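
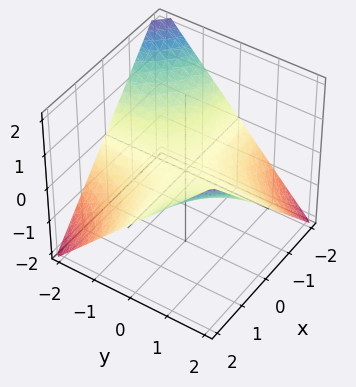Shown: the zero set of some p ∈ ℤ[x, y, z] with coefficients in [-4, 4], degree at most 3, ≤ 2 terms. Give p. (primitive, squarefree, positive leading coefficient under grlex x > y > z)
x*y - 2*z

First, degree: a hyperbolic paraboloid; a quadric, so deg p = 2.
Then, against the integer gridlines: every point of the y-axis in the box is on the surface; every point of the x-axis in the box is on the surface.
Finally, these observations pin down the coefficients.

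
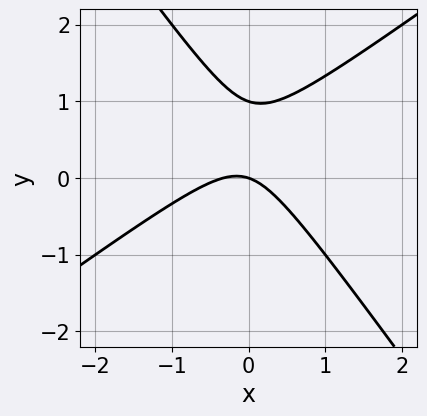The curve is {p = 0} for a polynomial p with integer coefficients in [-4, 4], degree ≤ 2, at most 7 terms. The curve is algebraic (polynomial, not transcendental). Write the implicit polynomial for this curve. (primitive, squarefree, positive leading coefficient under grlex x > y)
Degree: the shape is more complex than any degree-1 curve, so deg p = 2.
Against the integer gridlines: among the integer gridlines, it crosses the y-axis at y ∈ {0, 1}; it meets the x-axis at x = 0 (among the integer gridlines).
Matching integer coefficients to the picture gives p.

3*x^2 - 2*x*y - 3*y^2 + x + 3*y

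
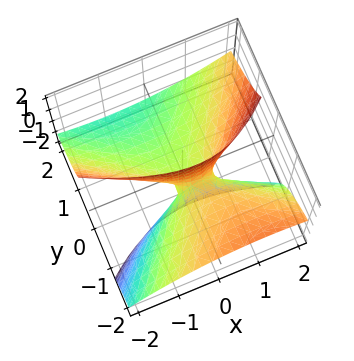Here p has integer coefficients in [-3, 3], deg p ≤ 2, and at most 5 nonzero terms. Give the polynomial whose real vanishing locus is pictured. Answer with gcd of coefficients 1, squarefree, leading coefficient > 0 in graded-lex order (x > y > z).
x^2 + x*y - y^2 - 3*y*z - z

1. The degree is 2 — a generic line meets the surface in up to 2 points.
2. From the axis intercepts and sections: it crosses the z-axis at the gridline z = 0; it crosses the x-axis at the gridline x = 0; one y-axis crossing is at y = 0.
3. Assembling these constraints gives the stated polynomial.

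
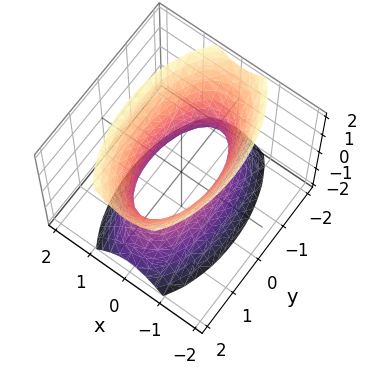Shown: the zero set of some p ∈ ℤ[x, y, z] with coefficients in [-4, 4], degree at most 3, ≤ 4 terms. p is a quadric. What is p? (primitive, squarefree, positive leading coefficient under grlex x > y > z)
3*x^2 + y^2 - z^2 - 2

The degree is 2 — one connected sheet with a waist; a quadric.
Symmetries: mirror symmetry y ↦ −y ⇒ only even powers of y; mirror symmetry x ↦ −x ⇒ only even powers of x; it's symmetric under z → −z, forcing even powers of z.
From the axis intercepts and sections: no z-intercept at any integer in the box.
Putting this together gives p.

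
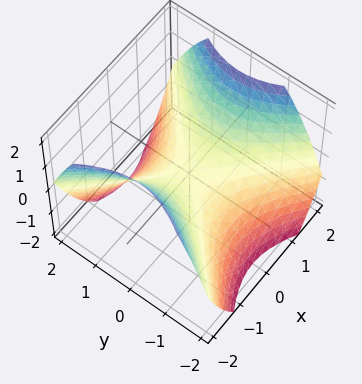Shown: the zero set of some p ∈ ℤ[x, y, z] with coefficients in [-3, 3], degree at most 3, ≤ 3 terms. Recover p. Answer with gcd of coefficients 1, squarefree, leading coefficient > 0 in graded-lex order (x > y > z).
First, degree: a hyperbolic paraboloid; a quadric, so deg p = 2.
Then, symmetries: the y ↦ −y reflection is a symmetry, so y appears only in even powers; the x ↦ −x reflection is a symmetry, so x appears only in even powers.
Then, reading off the gridlines: it crosses the x-axis at the gridline x = 0; one z-axis crossing is at z = 0; it crosses the y-axis at the gridline y = 0.
Finally, these observations pin down the coefficients.

2*x^2 - 2*y^2 - 3*z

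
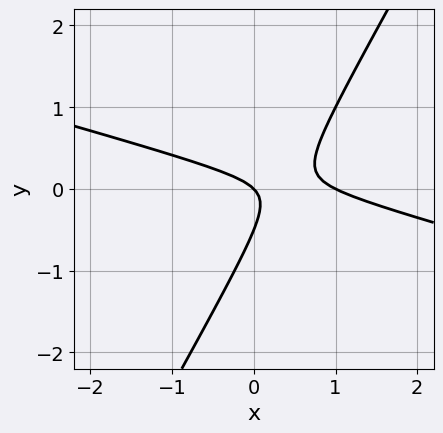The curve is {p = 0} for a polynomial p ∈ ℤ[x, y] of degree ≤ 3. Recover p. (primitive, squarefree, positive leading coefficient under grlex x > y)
1. Degree: a generic line meets the curve in up to 2 points, so deg p = 2.
2. From the visible intercepts: it meets the y-axis at y = 0 (among the integer gridlines); among the integer gridlines, it crosses the x-axis at x ∈ {0, 1}.
3. Putting this together gives p.

x^2 + 3*x*y - 2*y^2 - x - y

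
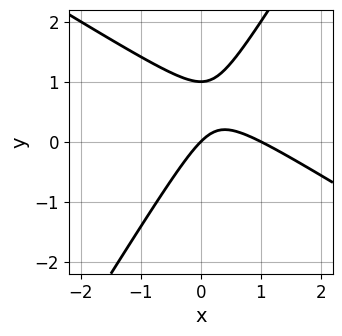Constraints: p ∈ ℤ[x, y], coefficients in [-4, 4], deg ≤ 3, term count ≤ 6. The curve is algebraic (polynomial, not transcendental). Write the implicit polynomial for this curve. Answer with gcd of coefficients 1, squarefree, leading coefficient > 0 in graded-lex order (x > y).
x^2 + x*y - y^2 - x + y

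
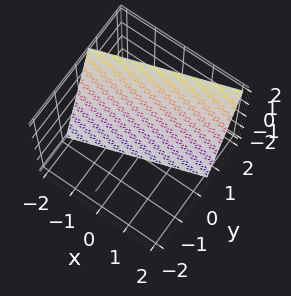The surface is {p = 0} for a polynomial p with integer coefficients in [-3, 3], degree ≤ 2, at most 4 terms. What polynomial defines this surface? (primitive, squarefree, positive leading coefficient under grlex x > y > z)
x - 3*y + z + 2

The degree is 1 — every cross-section is a straight line — this is a plane.
From the visible intercepts: it crosses the z-axis at the gridline z = -2; it meets the x-axis at x = -2 (among the integer gridlines).
Solving for integer coefficients yields p as stated.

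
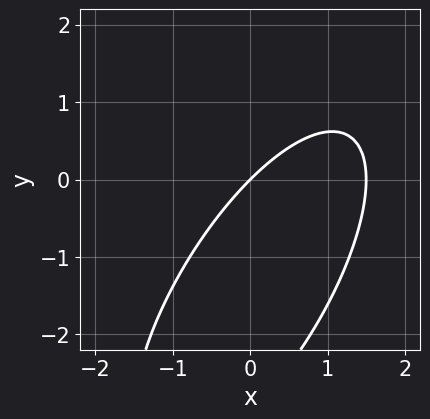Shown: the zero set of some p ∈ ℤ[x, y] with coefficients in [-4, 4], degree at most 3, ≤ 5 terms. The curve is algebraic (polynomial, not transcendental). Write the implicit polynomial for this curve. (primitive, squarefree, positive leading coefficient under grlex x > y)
2*x^2 - 2*x*y + y^2 - 3*x + 3*y

1. Degree: the shape is more complex than any degree-1 curve, so deg p = 2.
2. From the visible intercepts: it meets the x-axis at x = 0 (among the integer gridlines); it crosses the y-axis at the gridline y = 0.
3. Matching integer coefficients to the picture gives p.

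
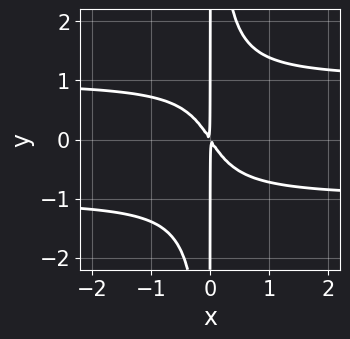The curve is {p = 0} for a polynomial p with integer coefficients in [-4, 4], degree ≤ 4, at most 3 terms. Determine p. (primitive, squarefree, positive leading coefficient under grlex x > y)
3*x^2*y^2 - 3*x^2 - 2*x*y

First, deg p = 4. A generic line meets the curve in up to 4 points.
Then, against the integer gridlines: every point of the y-axis in the box is on the curve.
Finally, the integer polynomial consistent with all of this is the stated p.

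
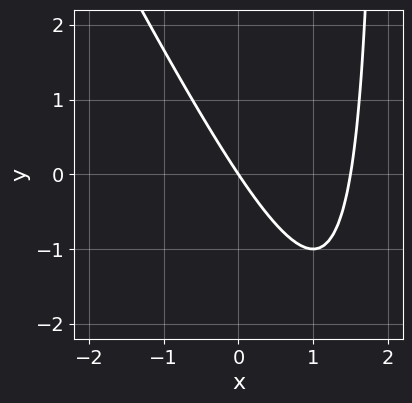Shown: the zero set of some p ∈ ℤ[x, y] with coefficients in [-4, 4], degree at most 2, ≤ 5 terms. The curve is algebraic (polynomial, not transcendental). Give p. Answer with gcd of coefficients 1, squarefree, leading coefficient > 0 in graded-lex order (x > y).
2*x^2 + x*y - 3*x - 2*y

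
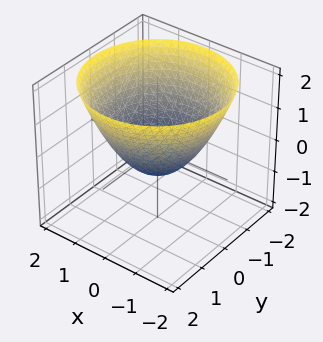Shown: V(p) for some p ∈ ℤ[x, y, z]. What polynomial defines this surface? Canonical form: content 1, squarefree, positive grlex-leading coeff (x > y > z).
1. deg p = 2.
2. Symmetries: the surface is invariant under rotation about z: p = q(x² + y², z).
3. Observable constraints: the x-axis gridline crossings are at x ∈ {-1, 1}; a circular section at z = 0 has radius exactly 1.
4. Matching integer coefficients to the picture gives p.

2*x^2 + 2*y^2 - 3*z - 2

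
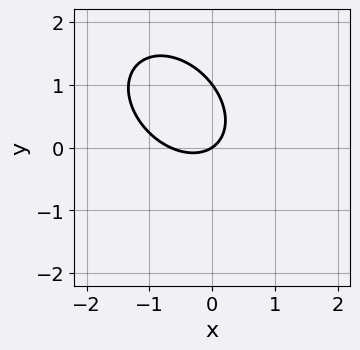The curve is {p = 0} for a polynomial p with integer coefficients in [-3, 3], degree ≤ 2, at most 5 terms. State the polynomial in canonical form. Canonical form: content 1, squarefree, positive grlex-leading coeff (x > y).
(a) deg p = 2.
(b) Against the integer gridlines: one x-axis crossing is at x = 0; among the integer gridlines, it crosses the y-axis at y ∈ {0, 1}.
(c) Together with the visible shape, these determine p as stated.

3*x^2 + 2*x*y + 3*y^2 + 2*x - 3*y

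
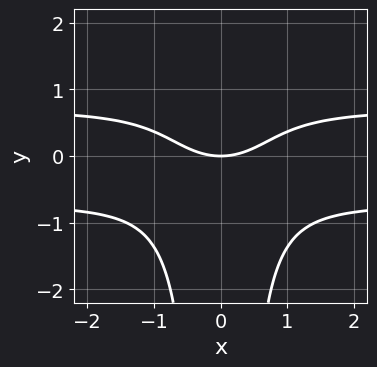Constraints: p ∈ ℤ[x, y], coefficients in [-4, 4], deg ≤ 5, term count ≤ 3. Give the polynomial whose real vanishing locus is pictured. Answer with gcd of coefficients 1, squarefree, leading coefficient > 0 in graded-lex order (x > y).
First, degree: the shape is more complex than any degree-3 curve, so deg p = 4.
Next, symmetries: mirror symmetry x ↦ −x ⇒ only even powers of x.
Next, observable constraints: one y-axis crossing is at y = 0; it meets the x-axis at x = 0 (among the integer gridlines).
Finally, assembling these constraints gives the stated polynomial.

2*x^2*y^2 - x^2 + 2*y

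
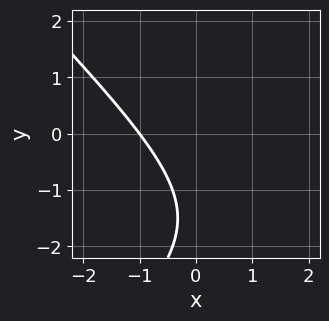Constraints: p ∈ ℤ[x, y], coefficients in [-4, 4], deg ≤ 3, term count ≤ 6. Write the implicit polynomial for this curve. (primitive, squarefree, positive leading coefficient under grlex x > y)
1. deg p = 2. No degree-1 curve has this shape.
2. From the visible intercepts: the curve avoids every integer y-axis point in the box; it meets the x-axis at x = -1 (among the integer gridlines).
3. Assembling these constraints gives the stated polynomial.

x^2 - y^2 - 2*x - 3*y - 3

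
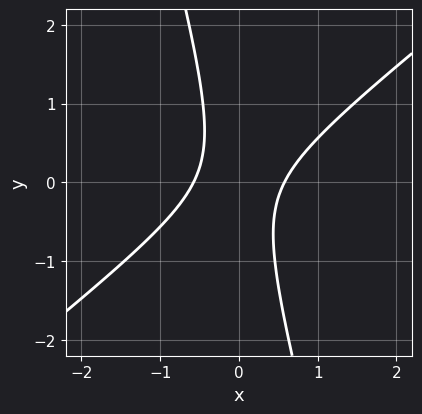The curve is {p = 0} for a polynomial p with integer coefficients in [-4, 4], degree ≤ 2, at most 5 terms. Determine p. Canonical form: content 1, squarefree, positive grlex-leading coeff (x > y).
3*x^2 - 3*x*y - y^2 - 1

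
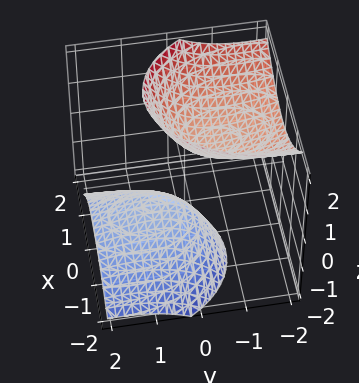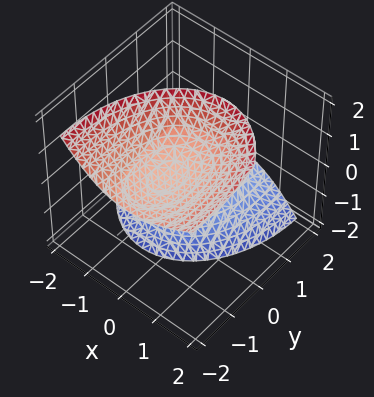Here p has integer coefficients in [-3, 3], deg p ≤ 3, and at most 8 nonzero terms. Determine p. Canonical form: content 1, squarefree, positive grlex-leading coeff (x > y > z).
There are 2 components. Treating them together as one polynomial.
deg p = 2. No degree-1 surface has this shape.
From the visible intercepts: it misses every integer gridline on the y-axis; among the integer gridlines, it crosses the z-axis at z ∈ {-1, 1}.
Solving for integer coefficients yields p as stated.

2*x^2 - x*z + y^2 + 2*y*z - z^2 + 1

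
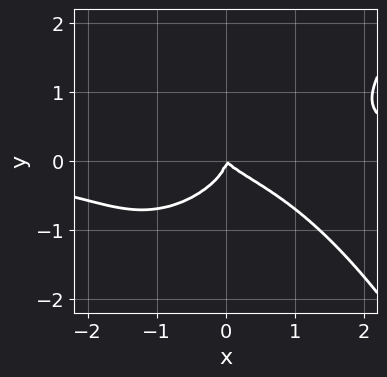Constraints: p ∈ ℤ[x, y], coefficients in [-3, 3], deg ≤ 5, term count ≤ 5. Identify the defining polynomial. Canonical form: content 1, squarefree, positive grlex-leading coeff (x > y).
Degree: a generic line meets the curve in up to 4 points, so deg p = 4.
From the visible intercepts: it meets the y-axis at y = 0 (among the integer gridlines); it meets the x-axis at x = 0 (among the integer gridlines).
Assembling these constraints gives the stated polynomial.

x^3*y - 3*y^3 - x^2 - x*y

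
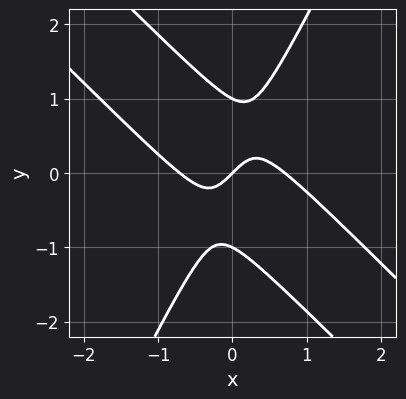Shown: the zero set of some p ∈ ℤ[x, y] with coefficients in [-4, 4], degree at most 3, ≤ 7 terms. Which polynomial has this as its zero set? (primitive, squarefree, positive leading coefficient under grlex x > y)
Degree: the shape is more complex than any degree-2 curve, so deg p = 3.
From the visible intercepts: it crosses the x-axis at the gridline x = 0; among the integer gridlines, it crosses the y-axis at y ∈ {-1, 0, 1}.
Fitting integer coefficients to these (and the overall shape) gives p.

2*x^3 + 3*x^2*y - y^3 - x + y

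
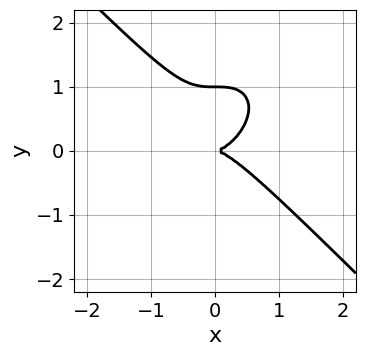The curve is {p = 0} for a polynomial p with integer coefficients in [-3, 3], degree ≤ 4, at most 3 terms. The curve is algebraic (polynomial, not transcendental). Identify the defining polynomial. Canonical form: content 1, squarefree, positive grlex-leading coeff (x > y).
(a) deg p = 3. The shape is more complex than any degree-2 curve.
(b) Against the integer gridlines: the y-axis gridline crossings are at y ∈ {0, 1}; it crosses the x-axis at the gridline x = 0.
(c) Solving for integer coefficients yields p as stated.

x^3 + y^3 - y^2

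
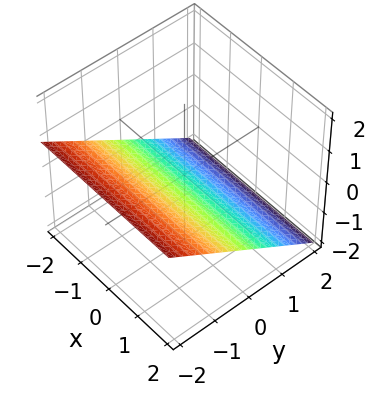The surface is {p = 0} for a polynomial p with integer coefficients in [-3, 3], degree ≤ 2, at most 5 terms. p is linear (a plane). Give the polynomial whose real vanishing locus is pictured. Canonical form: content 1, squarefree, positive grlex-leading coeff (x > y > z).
2*y + 3*z + 2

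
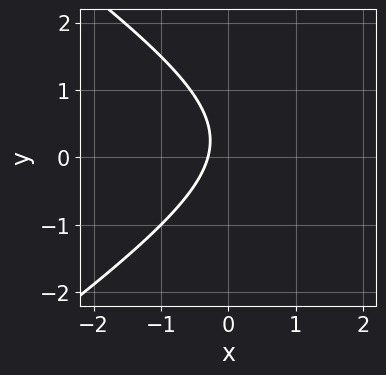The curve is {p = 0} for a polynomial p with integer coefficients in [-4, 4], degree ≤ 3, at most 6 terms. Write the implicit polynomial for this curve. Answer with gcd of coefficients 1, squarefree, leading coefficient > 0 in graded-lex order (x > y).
First, deg p = 2. The shape is more complex than any degree-1 curve.
Then, from the axis intercepts and sections: it misses every integer gridline on the y-axis.
Finally, these observations pin down the coefficients.

x^2 - 2*y^2 - 3*x + y - 1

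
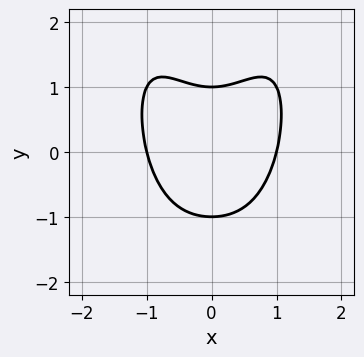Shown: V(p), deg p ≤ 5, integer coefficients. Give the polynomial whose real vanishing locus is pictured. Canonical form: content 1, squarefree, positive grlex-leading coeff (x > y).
x^4 - x^2*y + y^2 - 1

(a) Degree: the shape is more complex than any degree-3 curve, so deg p = 4.
(b) Symmetries: it's symmetric under x → −x, forcing even powers of x.
(c) From the axis intercepts and sections: among the integer gridlines, it crosses the x-axis at x ∈ {-1, 1}; the y-axis gridline crossings are at y ∈ {-1, 1}.
(d) The integer polynomial consistent with all of this is the stated p.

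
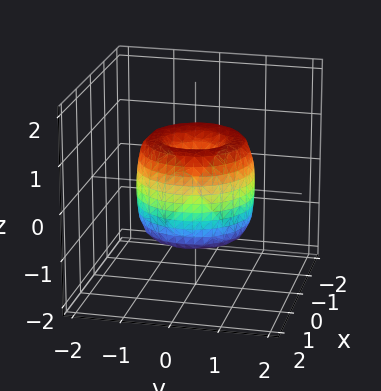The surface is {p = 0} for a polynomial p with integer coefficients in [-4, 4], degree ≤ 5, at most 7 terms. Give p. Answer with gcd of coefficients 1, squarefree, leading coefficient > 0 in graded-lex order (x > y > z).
Degree: a generic line meets the surface in up to 4 points, so deg p = 4.
Symmetries: the z-axis is an axis of rotation, so x and y enter only as x² + y².
Against the integer gridlines: a circular section at z = 0 has radius between 1 and 2; it crosses the z-axis at the gridline z = 0; it meets the y-axis at y = 0 (among the integer gridlines); it meets the x-axis at x = 0 (among the integer gridlines).
Assembling these constraints gives the stated polynomial.

2*x^4 + 4*x^2*y^2 + 2*y^4 - 3*x^2 - 3*y^2 + z^2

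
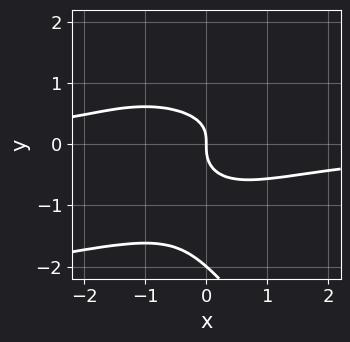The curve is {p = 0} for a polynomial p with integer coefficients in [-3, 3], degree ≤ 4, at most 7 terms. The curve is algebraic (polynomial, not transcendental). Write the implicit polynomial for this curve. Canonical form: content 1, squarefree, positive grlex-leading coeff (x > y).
Degree: no degree-3 curve has this shape, so deg p = 4.
From the visible intercepts: one x-axis crossing is at x = 0; the y-axis gridline crossings are at y ∈ {-2, 0}.
Together with the visible shape, these determine p as stated.

x*y^3 + y^4 + x^2*y + 2*y^3 + x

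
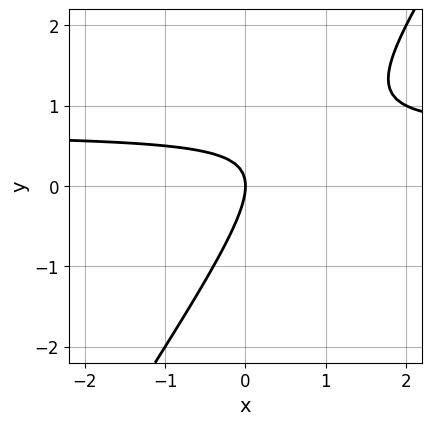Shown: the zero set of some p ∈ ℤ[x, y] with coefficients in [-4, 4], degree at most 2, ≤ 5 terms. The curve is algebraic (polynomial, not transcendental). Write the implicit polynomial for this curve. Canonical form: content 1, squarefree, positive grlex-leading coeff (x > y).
3*x*y - 2*y^2 - 2*x

First, deg p = 2. A generic line meets the curve in up to 2 points.
Next, from the axis intercepts and sections: it meets the x-axis at x = 0 (among the integer gridlines); it crosses the y-axis at the gridline y = 0.
Finally, together with the visible shape, these determine p as stated.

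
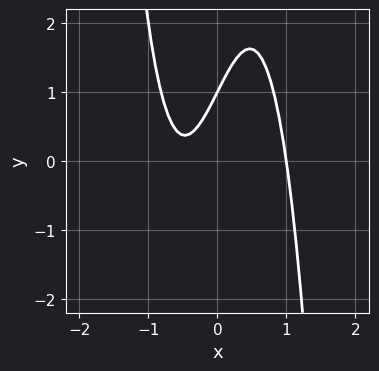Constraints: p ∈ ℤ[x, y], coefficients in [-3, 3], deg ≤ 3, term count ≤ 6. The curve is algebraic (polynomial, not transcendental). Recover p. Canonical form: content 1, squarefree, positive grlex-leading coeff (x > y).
1. Degree: no degree-2 curve has this shape, so deg p = 3.
2. Checking where it meets the axes: one y-axis crossing is at y = 1; it crosses the x-axis at the gridline x = 1.
3. These observations pin down the coefficients.

3*x^3 - 2*x + y - 1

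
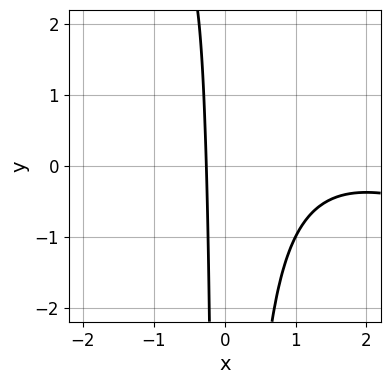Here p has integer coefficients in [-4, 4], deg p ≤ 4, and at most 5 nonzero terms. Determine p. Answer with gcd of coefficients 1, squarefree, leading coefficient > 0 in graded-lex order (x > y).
x^3 + 2*x^2*y - 3*x^2 + 3*x + 1

(a) The degree is 3 — no degree-2 curve has this shape.
(b) Reading off the gridlines: it misses every integer gridline on the y-axis.
(c) The integer polynomial consistent with all of this is the stated p.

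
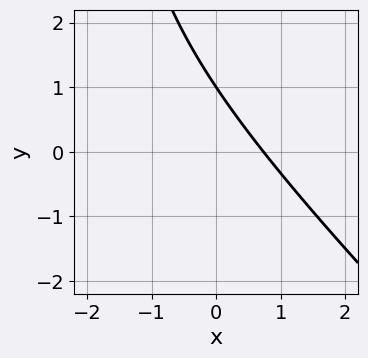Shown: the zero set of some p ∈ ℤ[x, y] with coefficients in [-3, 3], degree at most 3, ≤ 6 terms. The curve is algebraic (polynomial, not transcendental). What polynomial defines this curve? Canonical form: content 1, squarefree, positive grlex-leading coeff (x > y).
deg p = 2. No degree-1 curve has this shape.
From the axis intercepts and sections: it meets the y-axis at y = 1 (among the integer gridlines).
The integer polynomial consistent with all of this is the stated p.

x^2 + x*y + 2*x + 2*y - 2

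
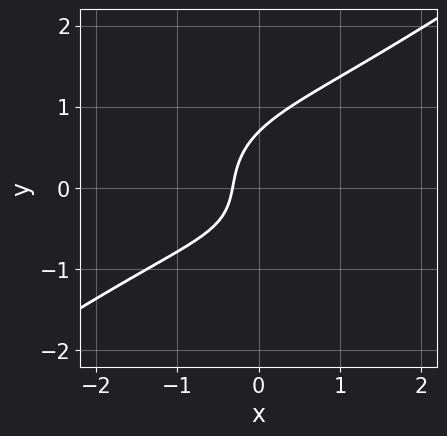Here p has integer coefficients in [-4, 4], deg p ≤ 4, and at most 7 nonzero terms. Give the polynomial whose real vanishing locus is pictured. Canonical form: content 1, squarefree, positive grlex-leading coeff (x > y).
x^3 - 3*y^3 + 2*x*y + 3*x + 1

First, the degree is 3 — a generic line meets the curve in up to 3 points.
Finally, solving for integer coefficients yields p as stated.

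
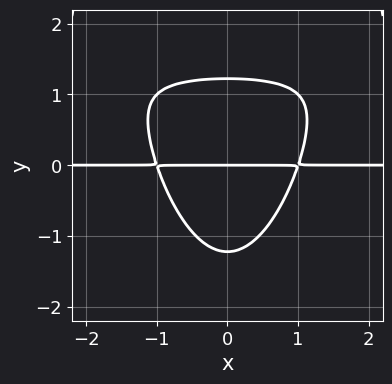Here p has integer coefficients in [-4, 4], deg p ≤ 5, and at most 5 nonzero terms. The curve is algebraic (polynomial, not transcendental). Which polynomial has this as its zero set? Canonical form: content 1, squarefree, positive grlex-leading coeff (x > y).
(a) deg p = 4. A generic line meets the curve in up to 4 points.
(b) Symmetries: the x ↦ −x reflection is a symmetry, so x appears only in even powers.
(c) Checking where it meets the axes: it crosses the y-axis at the gridline y = 0; every point of the x-axis in the box is on the curve.
(d) Solving for integer coefficients yields p as stated.

2*x^2*y^2 - 3*x^2*y - 2*y^3 + 3*y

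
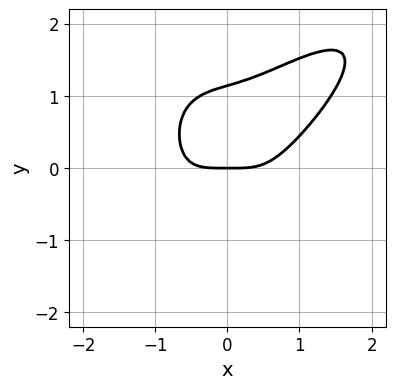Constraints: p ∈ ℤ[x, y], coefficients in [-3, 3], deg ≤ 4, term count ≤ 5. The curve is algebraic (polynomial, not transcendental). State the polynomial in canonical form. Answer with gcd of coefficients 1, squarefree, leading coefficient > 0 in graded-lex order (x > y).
3*x^4 - 3*x^3*y + 2*y^4 - 2*x*y^2 - 3*y

The degree is 4 — the shape is more complex than any degree-3 curve.
Checking where it meets the axes: it meets the x-axis at x = 0 (among the integer gridlines); it crosses the y-axis at the gridline y = 0.
The integer polynomial consistent with all of this is the stated p.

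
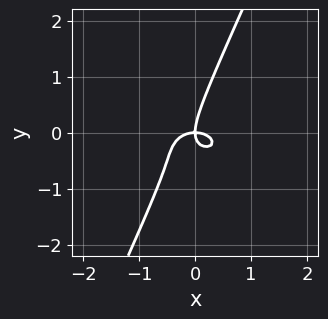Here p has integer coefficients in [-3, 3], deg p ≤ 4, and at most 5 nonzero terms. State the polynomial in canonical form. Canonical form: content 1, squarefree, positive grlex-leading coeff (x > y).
First, degree: a generic line meets the curve in up to 3 points, so deg p = 3.
Next, from the axis intercepts and sections: one y-axis crossing is at y = 0; it meets the x-axis at x = 0 (among the integer gridlines).
Finally, fitting integer coefficients to these (and the overall shape) gives p.

x^3 + 2*x*y^2 - y^3 + x*y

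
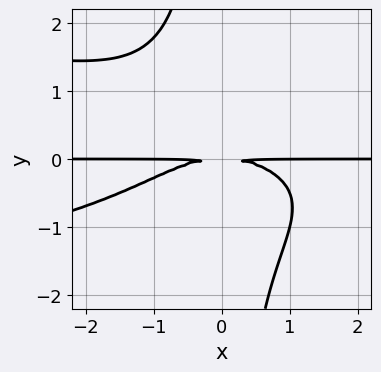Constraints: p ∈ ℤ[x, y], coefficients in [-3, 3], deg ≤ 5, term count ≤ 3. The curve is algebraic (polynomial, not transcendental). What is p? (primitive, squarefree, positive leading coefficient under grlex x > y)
1. deg p = 4. No degree-3 curve has this shape.
2. Against the integer gridlines: every point of the x-axis in the box is on the curve.
3. Solving for integer coefficients yields p as stated.

2*x*y^3 + x^2*y + 3*y^2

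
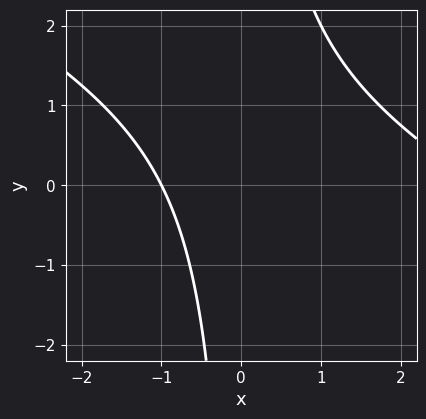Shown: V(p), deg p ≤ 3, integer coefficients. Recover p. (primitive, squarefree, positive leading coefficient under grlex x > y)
1. deg p = 2. No degree-1 curve has this shape.
2. Checking where it meets the axes: it misses every integer gridline on the y-axis; one x-axis crossing is at x = -1.
3. Solving for integer coefficients yields p as stated.

x^2 + 2*x*y - 2*x - 3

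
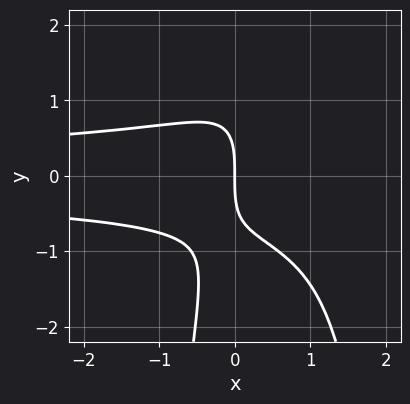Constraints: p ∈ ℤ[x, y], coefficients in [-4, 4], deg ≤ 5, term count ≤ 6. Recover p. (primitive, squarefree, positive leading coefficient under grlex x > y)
The degree is 4 — the shape is more complex than any degree-3 curve.
Observable constraints: it meets the x-axis at x = 0 (among the integer gridlines); one y-axis crossing is at y = 0.
Matching integer coefficients to the picture gives p.

3*x^2*y^2 - 3*x*y^2 + y^3 + 3*x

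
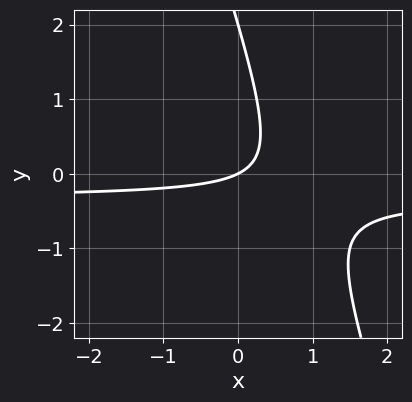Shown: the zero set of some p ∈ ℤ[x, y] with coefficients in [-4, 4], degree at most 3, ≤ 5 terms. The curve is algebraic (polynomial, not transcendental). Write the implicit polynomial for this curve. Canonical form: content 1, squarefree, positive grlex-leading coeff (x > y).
3*x*y + y^2 + x - 2*y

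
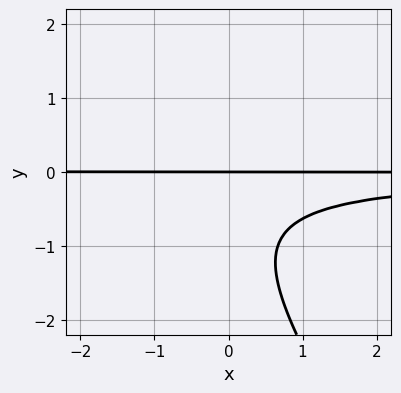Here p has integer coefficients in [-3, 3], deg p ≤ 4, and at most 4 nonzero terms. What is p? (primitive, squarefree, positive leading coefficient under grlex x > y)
3*x*y^2 + 2*y^3 + 3*y^2 + 3*y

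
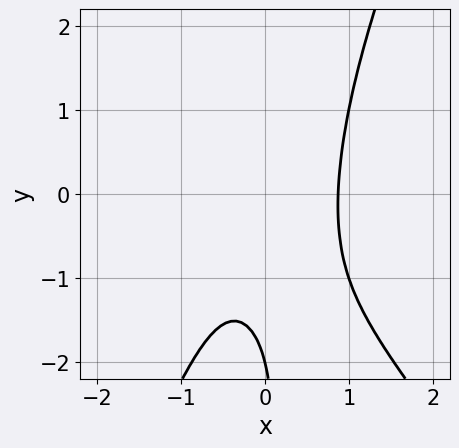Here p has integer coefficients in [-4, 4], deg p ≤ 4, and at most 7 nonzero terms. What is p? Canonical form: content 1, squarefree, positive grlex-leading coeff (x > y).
The degree is 3 — a generic line meets the curve in up to 3 points.
From the visible intercepts: it crosses the y-axis at the gridline y = -2.
Together with the visible shape, these determine p as stated.

3*x^3 + x^2*y - x*y^2 - y - 2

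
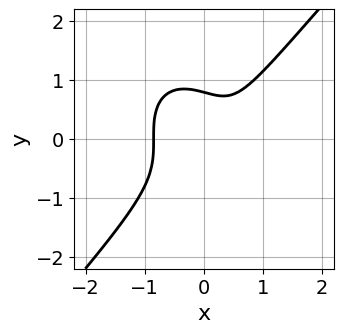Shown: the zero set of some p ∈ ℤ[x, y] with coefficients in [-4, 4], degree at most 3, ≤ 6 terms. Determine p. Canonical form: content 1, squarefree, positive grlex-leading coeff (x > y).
3*x^3 - 2*y^3 - x + 1

First, deg p = 3. No degree-2 curve has this shape.
Finally, putting this together gives p.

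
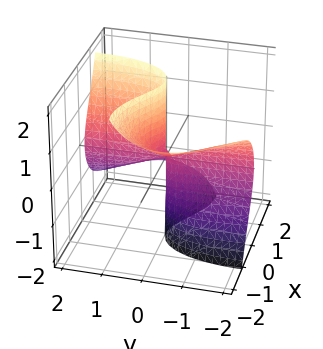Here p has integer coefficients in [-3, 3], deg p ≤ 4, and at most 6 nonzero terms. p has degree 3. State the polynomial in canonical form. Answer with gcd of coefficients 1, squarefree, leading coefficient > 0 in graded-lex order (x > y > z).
2*x^3 + 3*x^2*z + 2*x*y^2 - 2*y*z^2

1. Degree: a generic line meets the surface in up to 3 points, so deg p = 3.
2. Observable constraints: the visible z-axis segment lies entirely on the surface; it crosses the x-axis at the gridline x = 0; the visible y-axis segment lies entirely on the surface.
3. The integer polynomial consistent with all of this is the stated p.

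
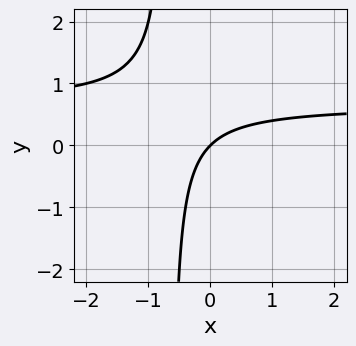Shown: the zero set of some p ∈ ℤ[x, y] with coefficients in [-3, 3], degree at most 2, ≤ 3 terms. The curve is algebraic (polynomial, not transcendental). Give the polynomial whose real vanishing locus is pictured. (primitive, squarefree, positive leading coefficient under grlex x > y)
1. The degree is 2 — no degree-1 curve has this shape.
2. Observable constraints: one y-axis crossing is at y = 0; one x-axis crossing is at x = 0.
3. These observations pin down the coefficients.

3*x*y - 2*x + 2*y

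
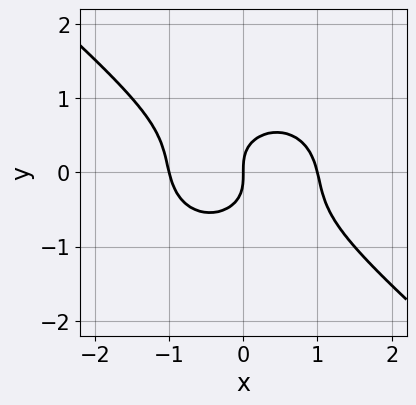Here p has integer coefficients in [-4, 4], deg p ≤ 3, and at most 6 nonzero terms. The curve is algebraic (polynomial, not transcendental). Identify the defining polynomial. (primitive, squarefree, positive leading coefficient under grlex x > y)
2*x^3 + x^2*y + x*y^2 + 3*y^3 - 2*x

(a) Degree: the shape is more complex than any degree-2 curve, so deg p = 3.
(b) From the axis intercepts and sections: the x-axis gridline crossings are at x ∈ {-1, 0, 1}; it crosses the y-axis at the gridline y = 0.
(c) Putting this together gives p.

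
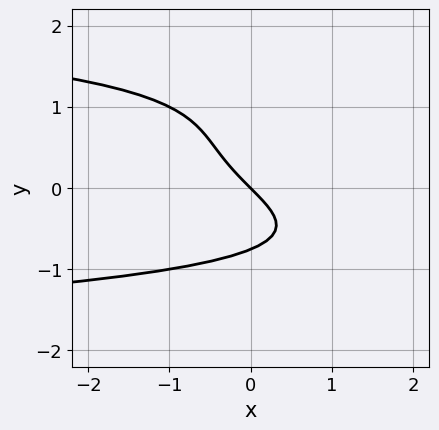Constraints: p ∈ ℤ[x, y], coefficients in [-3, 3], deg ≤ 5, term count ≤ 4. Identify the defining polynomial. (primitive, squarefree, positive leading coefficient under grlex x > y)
y^4 - y^3 + x + y

1. deg p = 4. No degree-3 curve has this shape.
2. From the axis intercepts and sections: it crosses the x-axis at the gridline x = 0; it meets the y-axis at y = 0 (among the integer gridlines).
3. Solving for integer coefficients yields p as stated.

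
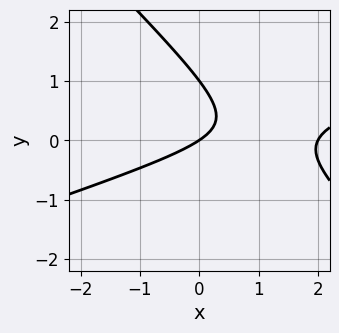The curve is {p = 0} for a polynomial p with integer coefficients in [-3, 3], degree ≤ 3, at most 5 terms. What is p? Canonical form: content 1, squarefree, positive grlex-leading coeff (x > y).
x^2 - 2*x*y - 3*y^2 - 2*x + 3*y

The degree is 2 — the shape is more complex than any degree-1 curve.
Observable constraints: among the integer gridlines, it crosses the x-axis at x ∈ {0, 2}; among the integer gridlines, it crosses the y-axis at y ∈ {0, 1}.
These observations pin down the coefficients.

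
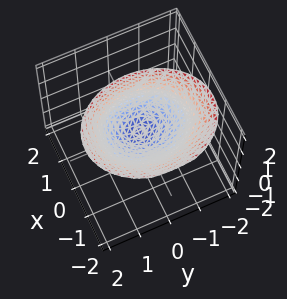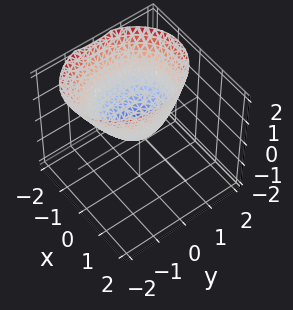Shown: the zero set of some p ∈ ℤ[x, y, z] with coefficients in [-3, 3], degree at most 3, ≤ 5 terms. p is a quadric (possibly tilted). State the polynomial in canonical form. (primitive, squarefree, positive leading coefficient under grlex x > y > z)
3*x^2 + 2*x*z + 2*y^2 - 3*z

First, degree: a generic line meets the surface in up to 2 points, so deg p = 2.
Then, from the axis intercepts and sections: it crosses the z-axis at the gridline z = 0; it meets the x-axis at x = 0 (among the integer gridlines); it meets the y-axis at y = 0 (among the integer gridlines).
Finally, putting this together gives p.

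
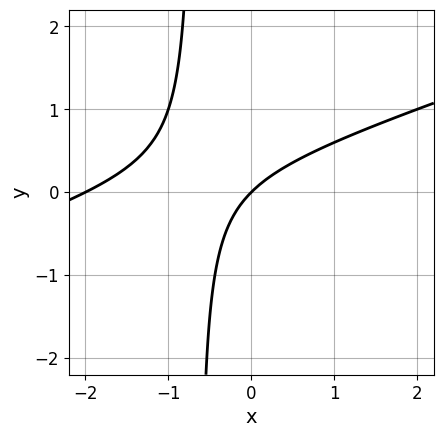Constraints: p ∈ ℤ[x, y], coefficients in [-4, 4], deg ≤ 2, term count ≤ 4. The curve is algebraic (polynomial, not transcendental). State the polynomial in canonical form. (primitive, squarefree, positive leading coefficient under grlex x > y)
First, deg p = 2. A generic line meets the curve in up to 2 points.
Next, checking where it meets the axes: it meets the y-axis at y = 0 (among the integer gridlines); among the integer gridlines, it crosses the x-axis at x ∈ {-2, 0}.
Finally, matching integer coefficients to the picture gives p.

x^2 - 3*x*y + 2*x - 2*y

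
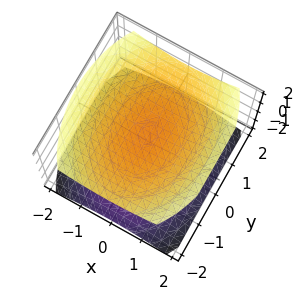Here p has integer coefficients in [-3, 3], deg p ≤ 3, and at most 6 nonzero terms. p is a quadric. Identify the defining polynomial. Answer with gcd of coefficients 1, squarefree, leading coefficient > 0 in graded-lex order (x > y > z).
2*x^2 + y^2 - 3*z^2 + 3

1. The picture has 2 separate pieces. They look like related sheets of one shape, so recover p as a whole.
2. The degree is 2 — two sheets facing apart; a quadric.
3. Symmetries: mirror symmetry x ↦ −x ⇒ only even powers of x; mirror symmetry y ↦ −y ⇒ only even powers of y; mirror symmetry z ↦ −z ⇒ only even powers of z.
4. Checking where it meets the axes: no x-intercept at any integer in the box; the z-axis gridline crossings are at z ∈ {-1, 1}; the surface avoids every integer y-axis point in the box.
5. Solving for integer coefficients yields p as stated.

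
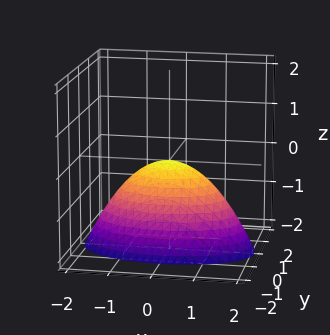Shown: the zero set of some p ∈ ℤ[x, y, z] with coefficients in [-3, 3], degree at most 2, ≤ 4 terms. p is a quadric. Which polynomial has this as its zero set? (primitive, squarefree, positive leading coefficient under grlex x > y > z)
First, degree: a paraboloid; a quadric, so deg p = 2.
Next, symmetries: mirror symmetry y ↦ −y ⇒ only even powers of y; the x ↦ −x reflection is a symmetry, so x appears only in even powers.
Next, against the integer gridlines: it crosses the z-axis at the gridline z = 0; one y-axis crossing is at y = 0.
Finally, putting this together gives p.

x^2 + 3*y^2 + 2*z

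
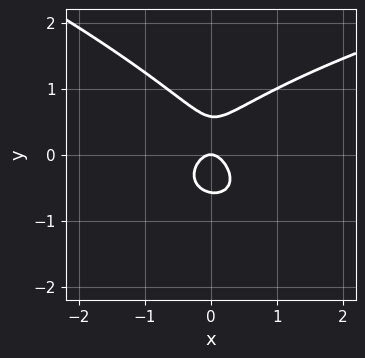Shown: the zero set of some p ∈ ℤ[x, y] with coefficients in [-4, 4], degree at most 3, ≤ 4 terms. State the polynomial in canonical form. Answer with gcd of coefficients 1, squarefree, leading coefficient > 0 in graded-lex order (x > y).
x*y^2 + 3*y^3 - 3*x^2 - y

(a) deg p = 3. No degree-2 curve has this shape.
(b) Observable constraints: one x-axis crossing is at x = 0; one y-axis crossing is at y = 0.
(c) The integer polynomial consistent with all of this is the stated p.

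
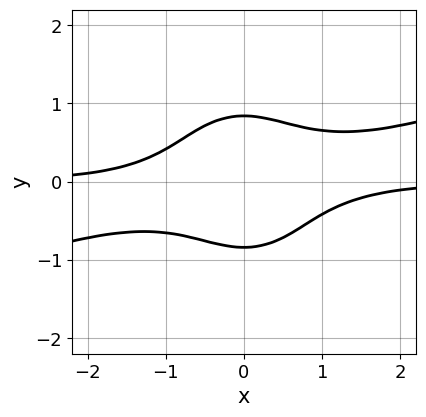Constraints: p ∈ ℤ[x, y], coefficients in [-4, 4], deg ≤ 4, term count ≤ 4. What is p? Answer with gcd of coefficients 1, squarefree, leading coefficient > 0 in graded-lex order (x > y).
x^3*y - 3*x^2*y^2 - 2*y^4 + 1

First, the degree is 4 — the shape is more complex than any degree-3 curve.
Then, observable constraints: no x-intercept at any integer in the box.
Finally, putting this together gives p.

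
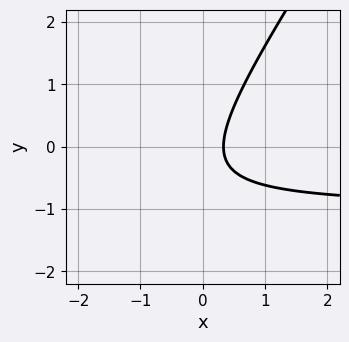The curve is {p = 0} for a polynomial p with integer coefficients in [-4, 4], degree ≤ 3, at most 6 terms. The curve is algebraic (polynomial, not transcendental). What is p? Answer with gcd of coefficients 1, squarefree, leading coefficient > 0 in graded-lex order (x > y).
(a) The degree is 2 — no degree-1 curve has this shape.
(b) Observable constraints: the curve avoids every integer y-axis point in the box.
(c) Solving for integer coefficients yields p as stated.

3*x*y - 2*y^2 + 3*x - y - 1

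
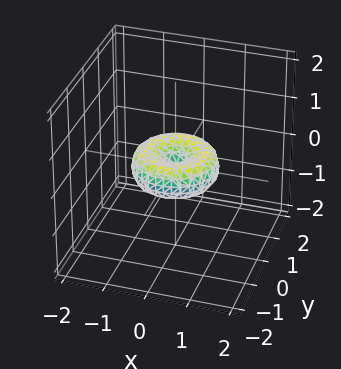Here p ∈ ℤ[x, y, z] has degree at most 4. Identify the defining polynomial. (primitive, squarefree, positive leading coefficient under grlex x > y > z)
First, deg p = 4. A generic line meets the surface in up to 4 points.
Next, symmetries: rotational symmetry about the z-axis ⇒ p depends on x, y only through x² + y².
Then, against the integer gridlines: the y-axis gridline crossings are at y ∈ {-1, 0, 1}; a circular section at z = 0 has radius exactly 1; the x-axis gridline crossings are at x ∈ {-1, 0, 1}.
Finally, together with the visible shape, these determine p as stated.

2*x^4 + 4*x^2*y^2 + 2*y^4 - 2*x^2 - 2*y^2 + 3*z^2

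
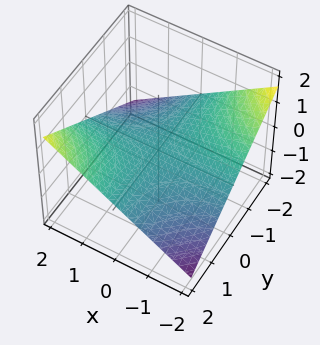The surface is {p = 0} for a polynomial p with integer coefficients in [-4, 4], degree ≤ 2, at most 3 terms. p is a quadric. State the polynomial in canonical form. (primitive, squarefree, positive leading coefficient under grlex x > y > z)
x*y - 3*z

First, the degree is 2 — a saddle surface; a quadric.
Next, reading off the gridlines: the visible y-axis segment lies entirely on the surface; one z-axis crossing is at z = 0; every point of the x-axis in the box is on the surface.
Finally, solving for integer coefficients yields p as stated.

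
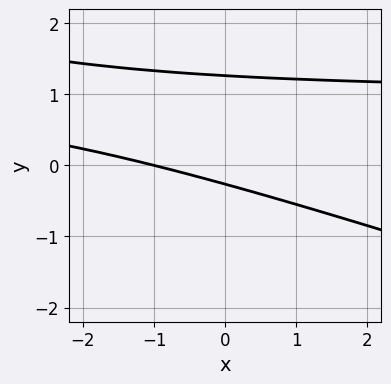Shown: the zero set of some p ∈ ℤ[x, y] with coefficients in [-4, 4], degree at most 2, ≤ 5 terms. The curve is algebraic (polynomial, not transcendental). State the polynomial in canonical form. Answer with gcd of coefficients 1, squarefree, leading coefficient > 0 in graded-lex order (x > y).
x*y + 3*y^2 - x - 3*y - 1

1. Degree: no degree-1 curve has this shape, so deg p = 2.
2. Checking where it meets the axes: it crosses the x-axis at the gridline x = -1.
3. Solving for integer coefficients yields p as stated.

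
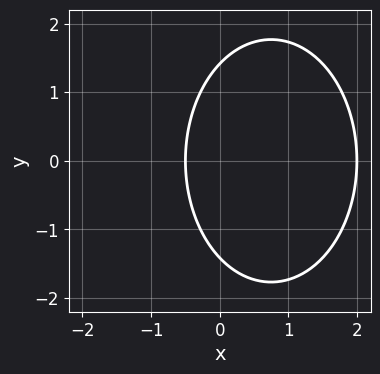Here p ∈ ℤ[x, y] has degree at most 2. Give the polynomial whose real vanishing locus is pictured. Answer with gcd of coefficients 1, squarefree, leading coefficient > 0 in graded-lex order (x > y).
First, the degree is 2 — no degree-1 curve has this shape.
Next, symmetries: mirror symmetry y ↦ −y ⇒ only even powers of y.
Next, from the axis intercepts and sections: it meets the x-axis at x = 2 (among the integer gridlines).
Finally, matching integer coefficients to the picture gives p.

2*x^2 + y^2 - 3*x - 2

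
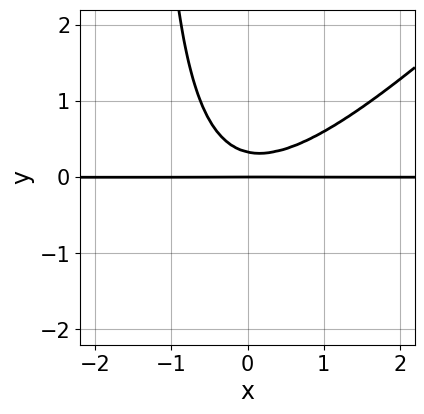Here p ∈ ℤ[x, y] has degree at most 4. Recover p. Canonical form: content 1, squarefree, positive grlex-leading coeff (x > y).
2*x^2*y - 2*x*y^2 - 3*y^2 + y

First, deg p = 3. No degree-2 curve has this shape.
Then, from the visible intercepts: one y-axis crossing is at y = 0; every point of the x-axis in the box is on the curve.
Finally, matching integer coefficients to the picture gives p.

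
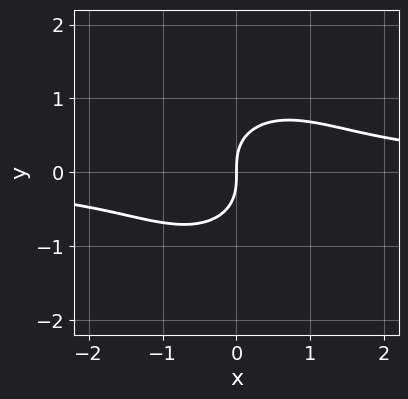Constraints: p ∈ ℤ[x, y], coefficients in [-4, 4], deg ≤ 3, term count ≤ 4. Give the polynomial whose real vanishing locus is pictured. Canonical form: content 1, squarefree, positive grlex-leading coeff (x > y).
1. The degree is 3 — the shape is more complex than any degree-2 curve.
2. Against the integer gridlines: it crosses the x-axis at the gridline x = 0; it meets the y-axis at y = 0 (among the integer gridlines).
3. Matching integer coefficients to the picture gives p.

x^2*y + y^3 - x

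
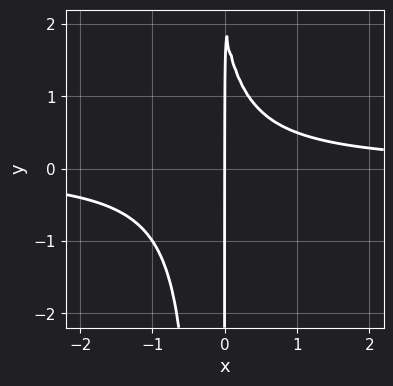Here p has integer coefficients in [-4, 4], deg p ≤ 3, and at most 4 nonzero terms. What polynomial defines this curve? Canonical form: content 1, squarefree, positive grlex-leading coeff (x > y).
3*x^2*y + x*y - 2*x

1. The degree is 3 — the shape is more complex than any degree-2 curve.
2. Against the integer gridlines: the visible y-axis segment lies entirely on the curve; one x-axis crossing is at x = 0.
3. Putting this together gives p.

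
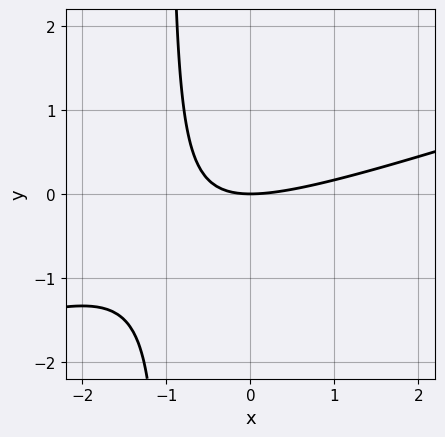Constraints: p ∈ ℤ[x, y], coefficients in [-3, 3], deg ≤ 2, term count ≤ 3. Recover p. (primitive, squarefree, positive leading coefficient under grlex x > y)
x^2 - 3*x*y - 3*y

(a) deg p = 2. No degree-1 curve has this shape.
(b) Reading off the gridlines: it crosses the y-axis at the gridline y = 0; one x-axis crossing is at x = 0.
(c) These observations pin down the coefficients.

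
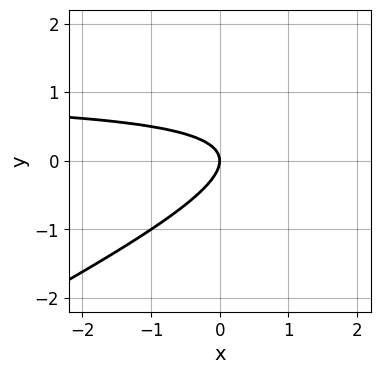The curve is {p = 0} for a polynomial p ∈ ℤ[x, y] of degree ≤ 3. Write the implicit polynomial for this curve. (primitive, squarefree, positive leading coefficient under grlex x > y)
x*y - 2*y^2 - x

First, the degree is 2 — a generic line meets the curve in up to 2 points.
Next, from the visible intercepts: it meets the x-axis at x = 0 (among the integer gridlines); it meets the y-axis at y = 0 (among the integer gridlines).
Finally, together with the visible shape, these determine p as stated.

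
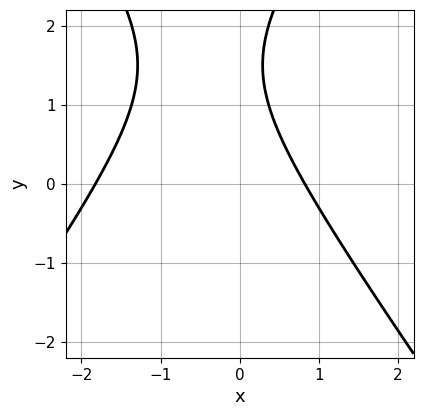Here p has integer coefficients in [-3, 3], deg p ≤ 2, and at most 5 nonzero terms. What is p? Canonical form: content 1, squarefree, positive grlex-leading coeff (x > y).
2*x^2 - y^2 + 2*x + 3*y - 3

First, the degree is 2 — the shape is more complex than any degree-1 curve.
Then, observable constraints: the curve avoids every integer y-axis point in the box.
Finally, together with the visible shape, these determine p as stated.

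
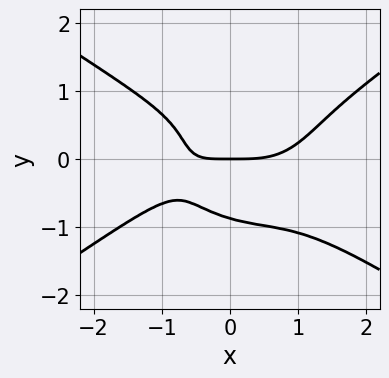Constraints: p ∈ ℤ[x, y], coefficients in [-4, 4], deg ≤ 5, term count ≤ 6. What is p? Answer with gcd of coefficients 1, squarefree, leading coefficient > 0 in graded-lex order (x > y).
(a) deg p = 4.
(b) Checking where it meets the axes: it crosses the x-axis at the gridline x = 0; it meets the y-axis at y = 0 (among the integer gridlines).
(c) These observations pin down the coefficients.

x^4 - x^2*y^2 - 3*y^4 - 2*x*y - 2*y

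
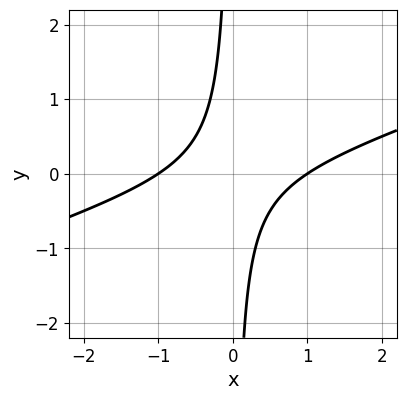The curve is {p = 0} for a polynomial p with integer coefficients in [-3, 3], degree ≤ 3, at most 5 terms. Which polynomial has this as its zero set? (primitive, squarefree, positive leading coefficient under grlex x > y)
x^2 - 3*x*y - 1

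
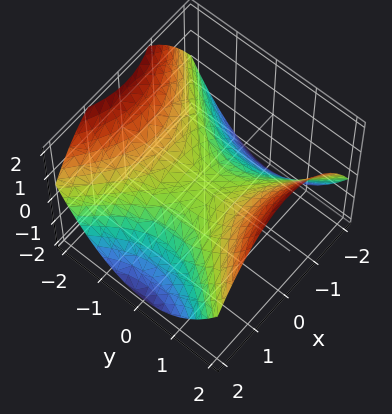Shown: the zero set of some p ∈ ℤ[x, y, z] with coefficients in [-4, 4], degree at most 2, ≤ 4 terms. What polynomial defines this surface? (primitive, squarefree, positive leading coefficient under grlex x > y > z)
(a) The degree is 2 — a saddle surface; a quadric.
(b) Symmetries: the y ↦ −y reflection is a symmetry, so y appears only in even powers; mirror symmetry x ↦ −x ⇒ only even powers of x.
(c) From the axis intercepts and sections: it meets the z-axis at z = 0 (among the integer gridlines); one x-axis crossing is at x = 0; one y-axis crossing is at y = 0.
(d) Matching integer coefficients to the picture gives p.

x^2 - y^2 + 2*z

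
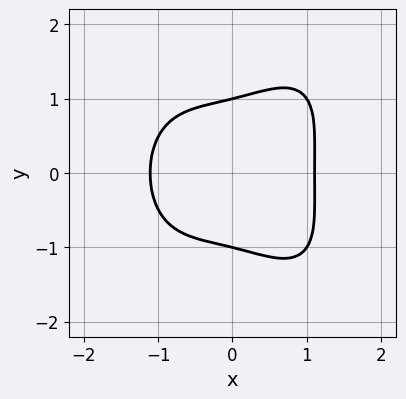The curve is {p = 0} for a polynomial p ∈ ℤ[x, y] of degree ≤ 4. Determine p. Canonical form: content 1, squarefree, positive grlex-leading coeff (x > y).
1. Degree: the shape is more complex than any degree-3 curve, so deg p = 4.
2. Symmetries: the y ↦ −y reflection is a symmetry, so y appears only in even powers.
3. Reading off the gridlines: among the integer gridlines, it crosses the y-axis at y ∈ {-1, 1}.
4. The integer polynomial consistent with all of this is the stated p.

2*x^4 + y^4 - 2*x*y^2 + 2*y^2 - 3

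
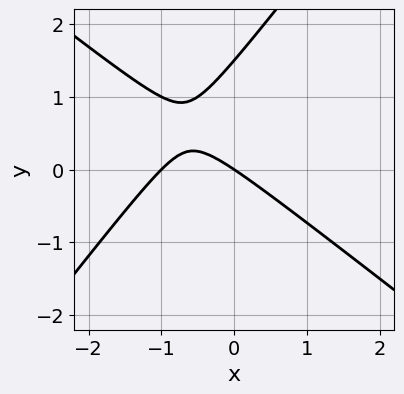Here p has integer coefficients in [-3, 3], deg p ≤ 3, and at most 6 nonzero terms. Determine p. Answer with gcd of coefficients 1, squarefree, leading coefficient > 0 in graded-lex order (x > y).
2*x^2 + x*y - 2*y^2 + 2*x + 3*y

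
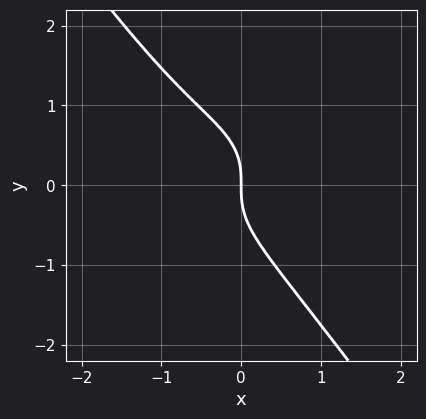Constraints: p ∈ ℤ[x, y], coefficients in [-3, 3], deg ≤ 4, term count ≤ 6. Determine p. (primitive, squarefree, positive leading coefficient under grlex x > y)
2*x^3 + 3*x*y^2 + 3*y^3 + 2*x^2 + 3*x

First, degree: the shape is more complex than any degree-2 curve, so deg p = 3.
Next, from the visible intercepts: one y-axis crossing is at y = 0; one x-axis crossing is at x = 0.
Finally, fitting integer coefficients to these (and the overall shape) gives p.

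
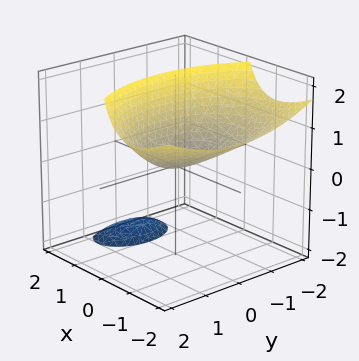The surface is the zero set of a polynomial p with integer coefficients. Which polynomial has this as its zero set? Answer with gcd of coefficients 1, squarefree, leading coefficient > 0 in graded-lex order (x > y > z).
1. I count 2 distinct pieces. They look like related sheets of one shape, so recover p as a whole.
2. Degree: a generic line meets the surface in up to 2 points, so deg p = 2.
3. Checking where it meets the axes: it meets the z-axis at z = 0 (among the integer gridlines); it meets the x-axis at x = 0 (among the integer gridlines); one y-axis crossing is at y = 0.
4. These observations pin down the coefficients.

2*x^2 + 3*x*z + y^2 - 2*z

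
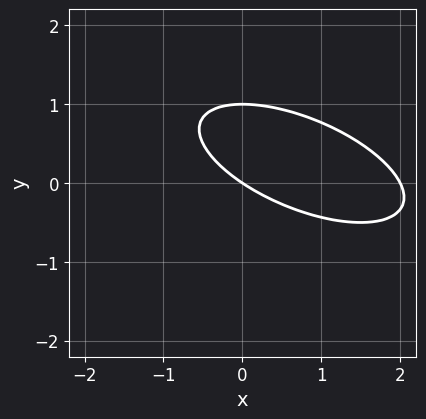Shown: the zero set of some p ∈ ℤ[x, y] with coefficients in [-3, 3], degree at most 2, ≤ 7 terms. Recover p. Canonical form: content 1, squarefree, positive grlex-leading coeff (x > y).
1. deg p = 2. The shape is more complex than any degree-1 curve.
2. Against the integer gridlines: the y-axis gridline crossings are at y ∈ {0, 1}; the x-axis gridline crossings are at x ∈ {0, 2}.
3. The integer polynomial consistent with all of this is the stated p.

x^2 + 2*x*y + 3*y^2 - 2*x - 3*y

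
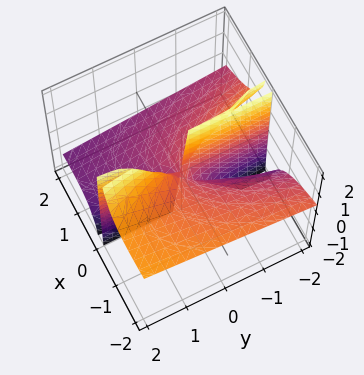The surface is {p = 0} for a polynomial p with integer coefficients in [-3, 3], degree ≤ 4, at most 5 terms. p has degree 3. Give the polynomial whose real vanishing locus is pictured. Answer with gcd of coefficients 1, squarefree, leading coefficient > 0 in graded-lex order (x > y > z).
First, deg p = 3.
Next, checking where it meets the axes: one x-axis crossing is at x = 0; every point of the y-axis in the box is on the surface; every point of the z-axis in the box is on the surface.
Finally, together with the visible shape, these determine p as stated.

x^3 + 3*x^2*z + x*y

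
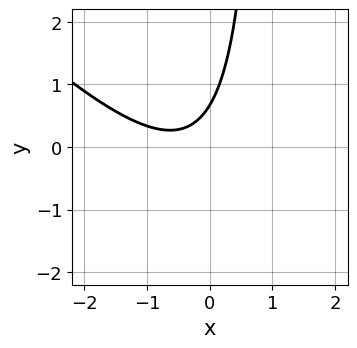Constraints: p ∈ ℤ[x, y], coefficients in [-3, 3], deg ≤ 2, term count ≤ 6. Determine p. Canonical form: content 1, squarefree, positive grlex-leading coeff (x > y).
3*x^2 + 3*x*y + 3*x - 3*y + 2

(a) Degree: no degree-1 curve has this shape, so deg p = 2.
(b) From the axis intercepts and sections: no x-intercept at any integer in the box.
(c) Fitting integer coefficients to these (and the overall shape) gives p.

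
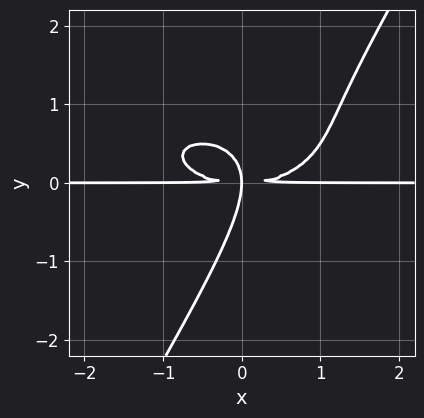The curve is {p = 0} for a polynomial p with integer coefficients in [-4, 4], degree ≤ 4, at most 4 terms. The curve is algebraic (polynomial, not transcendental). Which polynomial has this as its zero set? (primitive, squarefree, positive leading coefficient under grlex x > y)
(a) The degree is 4 — no degree-3 curve has this shape.
(b) From the visible intercepts: every point of the x-axis in the box is on the curve.
(c) Solving for integer coefficients yields p as stated.

x^3*y + 3*x*y^3 - 2*y^4 - 3*x*y^2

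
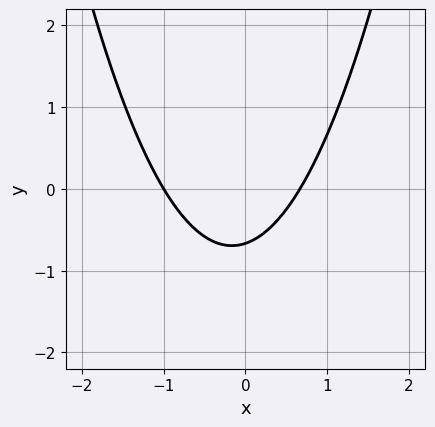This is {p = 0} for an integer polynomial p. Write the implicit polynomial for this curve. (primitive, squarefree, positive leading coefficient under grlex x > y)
3*x^2 + x - 3*y - 2

(a) The degree is 2 — no degree-1 curve has this shape.
(b) Checking where it meets the axes: it crosses the x-axis at the gridline x = -1.
(c) Assembling these constraints gives the stated polynomial.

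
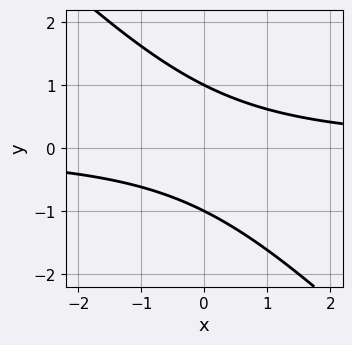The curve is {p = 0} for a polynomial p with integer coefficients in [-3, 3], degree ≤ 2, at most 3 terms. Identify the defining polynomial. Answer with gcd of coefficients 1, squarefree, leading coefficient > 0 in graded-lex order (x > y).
x*y + y^2 - 1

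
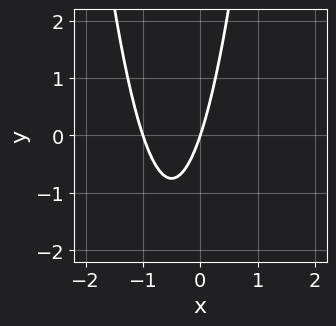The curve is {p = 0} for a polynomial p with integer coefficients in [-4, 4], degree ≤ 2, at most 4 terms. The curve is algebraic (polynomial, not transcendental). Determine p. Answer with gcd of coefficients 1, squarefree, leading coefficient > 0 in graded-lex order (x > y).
3*x^2 + 3*x - y

(a) Degree: a generic line meets the curve in up to 2 points, so deg p = 2.
(b) Checking where it meets the axes: it meets the y-axis at y = 0 (among the integer gridlines); the x-axis gridline crossings are at x ∈ {-1, 0}.
(c) These observations pin down the coefficients.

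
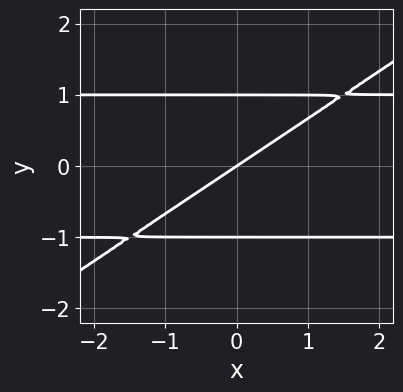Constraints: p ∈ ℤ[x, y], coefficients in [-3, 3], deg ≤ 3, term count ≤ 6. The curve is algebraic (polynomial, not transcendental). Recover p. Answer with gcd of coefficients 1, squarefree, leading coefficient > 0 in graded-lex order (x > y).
Degree: a generic line meets the curve in up to 3 points, so deg p = 3.
Against the integer gridlines: it meets the x-axis at x = 0 (among the integer gridlines); among the integer gridlines, it crosses the y-axis at y ∈ {-1, 0, 1}.
These observations pin down the coefficients.

2*x*y^2 - 3*y^3 - 2*x + 3*y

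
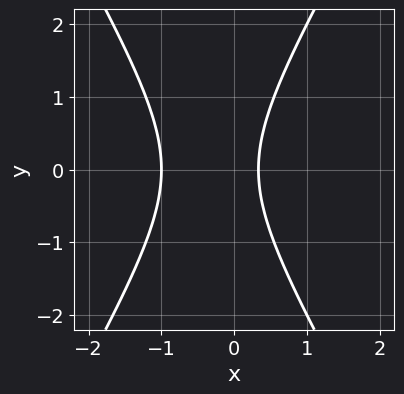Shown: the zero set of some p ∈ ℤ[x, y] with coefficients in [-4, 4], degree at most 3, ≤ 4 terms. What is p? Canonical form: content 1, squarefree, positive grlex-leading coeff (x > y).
3*x^2 - y^2 + 2*x - 1

First, degree: no degree-1 curve has this shape, so deg p = 2.
Next, symmetries: it's symmetric under y → −y, forcing even powers of y.
Next, reading off the gridlines: the curve avoids every integer y-axis point in the box; it meets the x-axis at x = -1 (among the integer gridlines).
Finally, the integer polynomial consistent with all of this is the stated p.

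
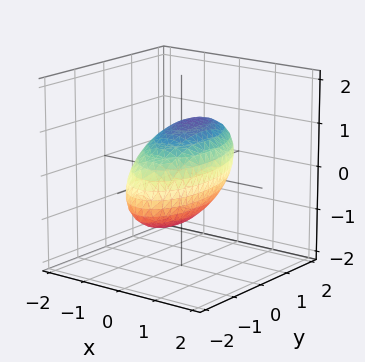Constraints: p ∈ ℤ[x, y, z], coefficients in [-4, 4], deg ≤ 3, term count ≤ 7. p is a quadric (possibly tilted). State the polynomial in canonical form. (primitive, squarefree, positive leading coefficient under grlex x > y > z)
Degree: no degree-1 surface has this shape, so deg p = 2.
From the visible intercepts: the z-axis gridline crossings are at z ∈ {-1, 1}; the x-axis gridline crossings are at x ∈ {-1, 1}.
Fitting integer coefficients to these (and the overall shape) gives p.

3*x^2 + x*y + y^2 - y*z + 3*z^2 - 3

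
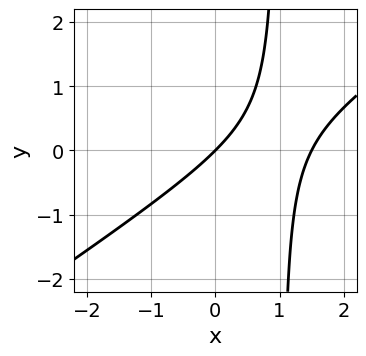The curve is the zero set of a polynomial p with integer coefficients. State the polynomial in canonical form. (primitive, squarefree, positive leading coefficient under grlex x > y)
(a) The degree is 2 — the shape is more complex than any degree-1 curve.
(b) Against the integer gridlines: it crosses the y-axis at the gridline y = 0; one x-axis crossing is at x = 0.
(c) The integer polynomial consistent with all of this is the stated p.

2*x^2 - 3*x*y - 3*x + 3*y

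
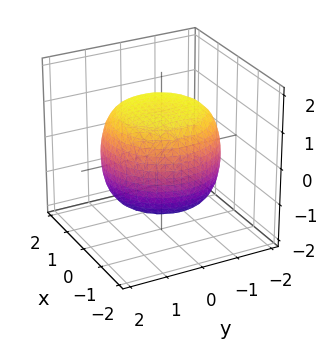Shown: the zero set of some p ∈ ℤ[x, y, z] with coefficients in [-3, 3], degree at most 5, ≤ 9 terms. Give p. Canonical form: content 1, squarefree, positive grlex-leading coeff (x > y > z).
1. The degree is 4 — the shape is more complex than any degree-3 surface.
2. Symmetries: rotational symmetry about the z-axis ⇒ p depends on x, y only through x² + y².
3. Observable constraints: a circular section at z = 1 has radius between 1 and 2.
4. These observations pin down the coefficients.

x^4 + 2*x^2*y^2 + y^4 - x^2 - y^2 + 2*z^2 - 3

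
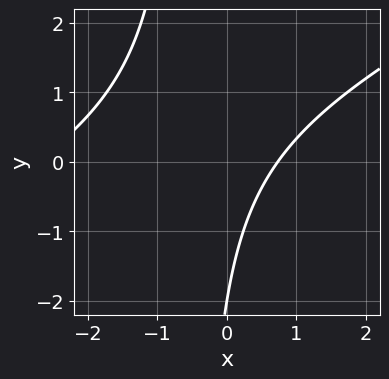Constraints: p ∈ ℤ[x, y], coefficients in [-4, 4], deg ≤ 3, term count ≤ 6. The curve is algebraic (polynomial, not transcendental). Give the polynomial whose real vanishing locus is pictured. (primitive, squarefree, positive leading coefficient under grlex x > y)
x^2 - 2*x*y + 2*x - y - 2

(a) The degree is 2 — no degree-1 curve has this shape.
(b) Observable constraints: it crosses the y-axis at the gridline y = -2.
(c) Fitting integer coefficients to these (and the overall shape) gives p.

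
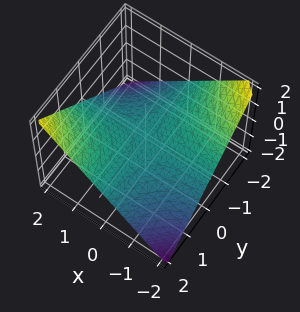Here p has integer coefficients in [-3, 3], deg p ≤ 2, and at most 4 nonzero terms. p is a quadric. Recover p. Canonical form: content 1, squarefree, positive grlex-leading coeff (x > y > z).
x*y - 2*z

First, degree: a hyperbolic paraboloid; a quadric, so deg p = 2.
Then, checking where it meets the axes: it meets the z-axis at z = 0 (among the integer gridlines); every point of the y-axis in the box is on the surface; every point of the x-axis in the box is on the surface.
Finally, putting this together gives p.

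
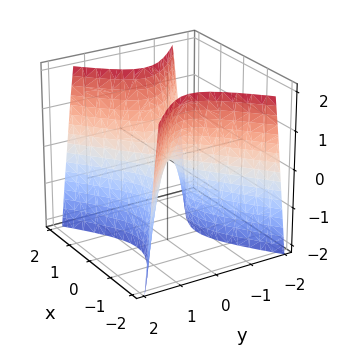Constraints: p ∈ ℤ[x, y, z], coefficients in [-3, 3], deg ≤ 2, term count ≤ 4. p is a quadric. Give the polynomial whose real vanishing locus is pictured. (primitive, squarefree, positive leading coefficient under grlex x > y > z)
2*x^2 - 3*y^2 - z

The degree is 2 — a hyperbolic paraboloid; a quadric.
Symmetries: the y ↦ −y reflection is a symmetry, so y appears only in even powers; the x ↦ −x reflection is a symmetry, so x appears only in even powers.
Reading off the gridlines: it meets the x-axis at x = 0 (among the integer gridlines); it crosses the y-axis at the gridline y = 0; it meets the z-axis at z = 0 (among the integer gridlines).
Assembling these constraints gives the stated polynomial.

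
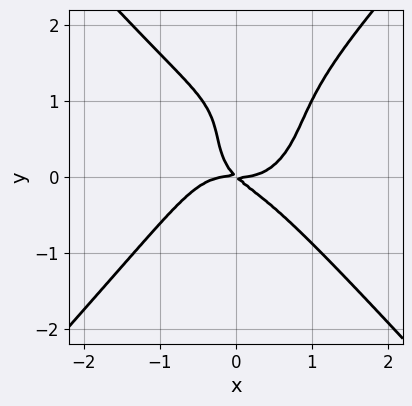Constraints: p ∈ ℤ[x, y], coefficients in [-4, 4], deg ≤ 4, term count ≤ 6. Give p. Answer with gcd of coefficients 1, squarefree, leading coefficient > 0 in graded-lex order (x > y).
3*x^4 - 2*y^4 + 3*y^3 - 2*x*y - 2*y^2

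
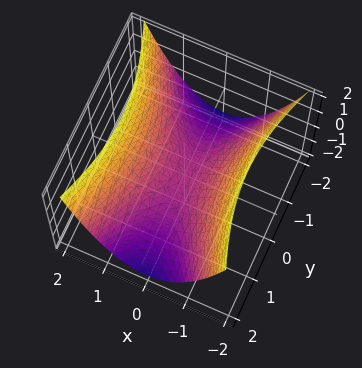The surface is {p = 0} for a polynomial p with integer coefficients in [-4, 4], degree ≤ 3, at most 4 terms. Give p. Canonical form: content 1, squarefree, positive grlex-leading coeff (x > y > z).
3*x^2 - y^2 - 3*z

(a) deg p = 2.
(b) Symmetries: mirror symmetry y ↦ −y ⇒ only even powers of y; mirror symmetry x ↦ −x ⇒ only even powers of x.
(c) Checking where it meets the axes: it crosses the y-axis at the gridline y = 0; it crosses the z-axis at the gridline z = 0; one x-axis crossing is at x = 0.
(d) Solving for integer coefficients yields p as stated.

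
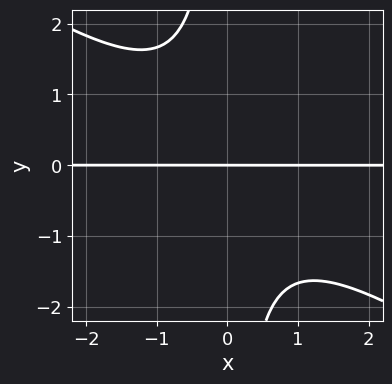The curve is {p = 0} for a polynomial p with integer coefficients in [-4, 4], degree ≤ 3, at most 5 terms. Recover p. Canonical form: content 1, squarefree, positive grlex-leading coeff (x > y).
2*x^2*y + 3*x*y^2 + 3*y

1. The degree is 3 — a generic line meets the curve in up to 3 points.
2. Against the integer gridlines: it crosses the y-axis at the gridline y = 0; the visible x-axis segment lies entirely on the curve.
3. Putting this together gives p.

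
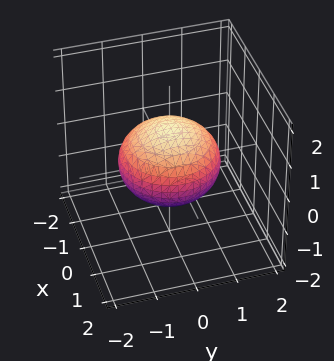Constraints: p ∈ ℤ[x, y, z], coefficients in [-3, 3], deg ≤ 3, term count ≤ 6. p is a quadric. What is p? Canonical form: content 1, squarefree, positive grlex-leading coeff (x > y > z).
2*x^2 + 2*y^2 + 3*z^2 - 3

1. deg p = 2.
2. Symmetries: it's symmetric under z → −z, forcing even powers of z; rotational symmetry about the z-axis ⇒ p depends on x, y only through x² + y².
3. Against the integer gridlines: a circular section at z = 0 has radius between 1 and 2; among the integer gridlines, it crosses the z-axis at z ∈ {-1, 1}.
4. Fitting integer coefficients to these (and the overall shape) gives p.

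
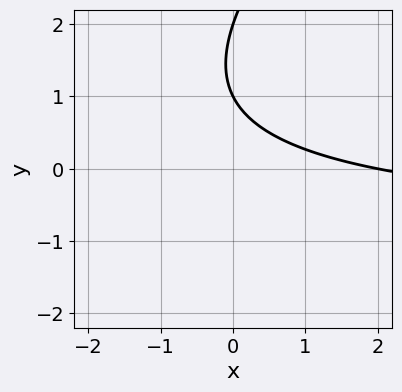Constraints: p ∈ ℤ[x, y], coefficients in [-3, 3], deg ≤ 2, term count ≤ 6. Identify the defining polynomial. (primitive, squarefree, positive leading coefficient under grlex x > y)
x*y - y^2 + x + 3*y - 2

First, degree: a generic line meets the curve in up to 2 points, so deg p = 2.
Next, from the visible intercepts: it meets the x-axis at x = 2 (among the integer gridlines); among the integer gridlines, it crosses the y-axis at y ∈ {1, 2}.
Finally, putting this together gives p.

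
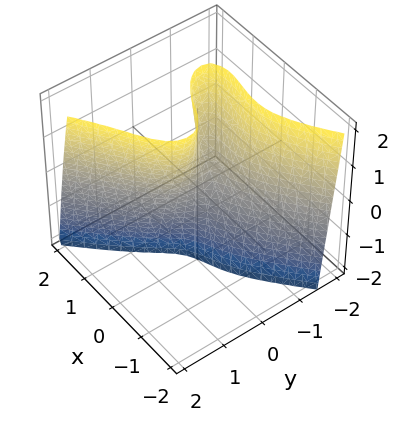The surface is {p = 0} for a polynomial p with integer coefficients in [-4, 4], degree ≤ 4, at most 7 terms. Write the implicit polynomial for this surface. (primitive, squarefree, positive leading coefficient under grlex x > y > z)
2*x^3 - 3*y^3 + 3*x*y + 2*y*z + 2*x

(a) Degree: the shape is more complex than any degree-2 surface, so deg p = 3.
(b) From the axis intercepts and sections: it meets the x-axis at x = 0 (among the integer gridlines); every point of the z-axis in the box is on the surface.
(c) The integer polynomial consistent with all of this is the stated p.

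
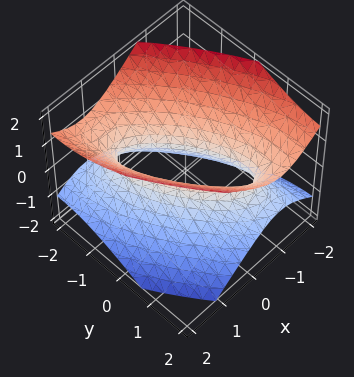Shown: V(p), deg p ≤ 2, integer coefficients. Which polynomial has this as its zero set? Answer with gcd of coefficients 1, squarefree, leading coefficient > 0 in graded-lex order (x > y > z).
2*x^2 + 2*x*y + y^2 - 2*z^2 - 1

1. Degree: the shape is more complex than any degree-1 surface, so deg p = 2.
2. From the visible intercepts: the surface avoids every integer z-axis point in the box; among the integer gridlines, it crosses the y-axis at y ∈ {-1, 1}.
3. The integer polynomial consistent with all of this is the stated p.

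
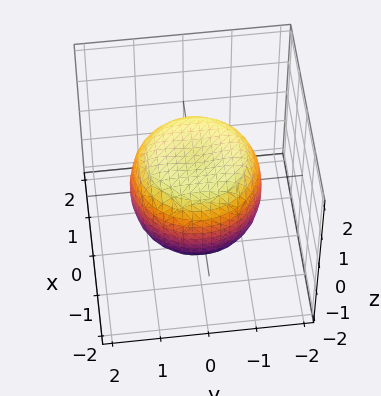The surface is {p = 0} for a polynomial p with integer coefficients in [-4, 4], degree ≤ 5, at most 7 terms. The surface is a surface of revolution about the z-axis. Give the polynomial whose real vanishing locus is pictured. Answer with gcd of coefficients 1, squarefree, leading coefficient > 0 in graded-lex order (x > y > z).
2*x^4 + 4*x^2*y^2 + 2*y^4 - 2*x^2 - 2*y^2 + 3*z^2 - 3

First, the degree is 4 — the shape is more complex than any degree-3 surface.
Then, by symmetry, every cross-section ⟂ z is a circle, so x, y appear only via x² + y².
Next, from the visible intercepts: the z-axis gridline crossings are at z ∈ {-1, 1}; a circular section at z = 1 has radius exactly 1.
Finally, assembling these constraints gives the stated polynomial.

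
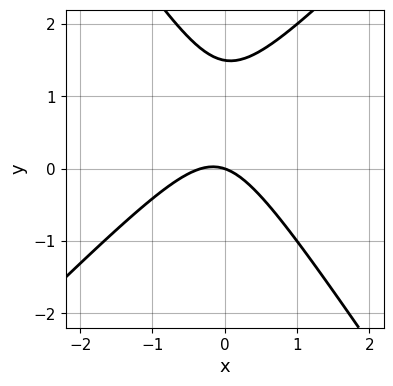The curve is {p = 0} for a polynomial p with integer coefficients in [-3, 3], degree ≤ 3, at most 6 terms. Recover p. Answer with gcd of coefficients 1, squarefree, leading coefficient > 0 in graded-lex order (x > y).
(a) deg p = 2.
(b) Observable constraints: one y-axis crossing is at y = 0; it meets the x-axis at x = 0 (among the integer gridlines).
(c) The integer polynomial consistent with all of this is the stated p.

3*x^2 - x*y - 2*y^2 + x + 3*y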